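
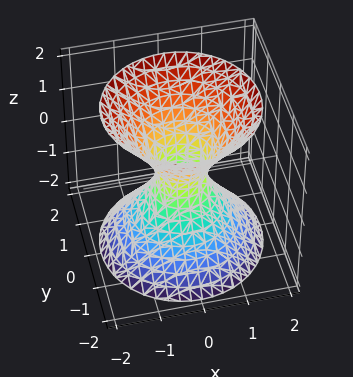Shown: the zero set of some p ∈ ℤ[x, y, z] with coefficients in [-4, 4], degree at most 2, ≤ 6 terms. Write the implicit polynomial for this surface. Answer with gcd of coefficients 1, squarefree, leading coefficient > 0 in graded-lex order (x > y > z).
First, degree: the shape is more complex than any degree-1 surface, so deg p = 2.
Then, symmetry: the surface is invariant under rotation about z: p = q(x² + y², z).
Then, against the integer gridlines: no z-intercept at any integer in the box; a circular section at z = 0 has radius between 0 and 1.
Finally, putting this together gives p.

3*x^2 + 3*y^2 - 2*z^2 - 1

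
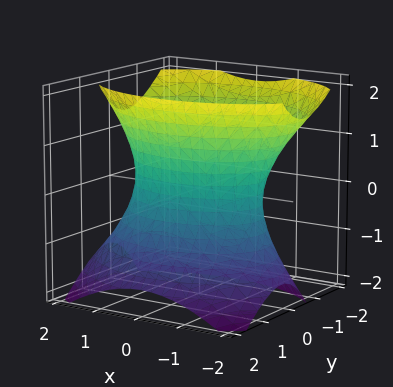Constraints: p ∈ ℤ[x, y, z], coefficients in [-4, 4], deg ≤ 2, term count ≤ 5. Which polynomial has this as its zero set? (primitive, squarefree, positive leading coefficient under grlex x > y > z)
(a) Degree: a generic line meets the surface in up to 2 points, so deg p = 2.
(b) Reading off the gridlines: no z-intercept at any integer in the box; the y-axis gridline crossings are at y ∈ {-1, 1}.
(c) The integer polynomial consistent with all of this is the stated p.

x^2 + 2*y^2 + y*z - z^2 - 2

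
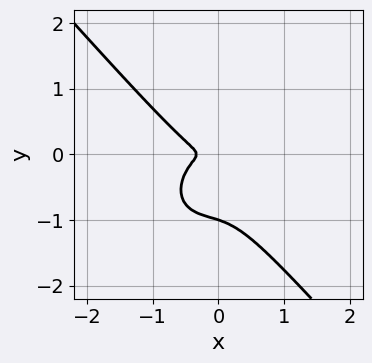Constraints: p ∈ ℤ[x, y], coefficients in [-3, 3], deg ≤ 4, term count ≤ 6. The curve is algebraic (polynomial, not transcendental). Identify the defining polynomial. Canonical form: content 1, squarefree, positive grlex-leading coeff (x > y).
3*x^3 + x*y^2 + 3*y^3 + x^2 + 3*y^2

First, degree: a generic line meets the curve in up to 3 points, so deg p = 3.
Then, against the integer gridlines: it meets the y-axis at y = -1 (among the integer gridlines).
Finally, fitting integer coefficients to these (and the overall shape) gives p.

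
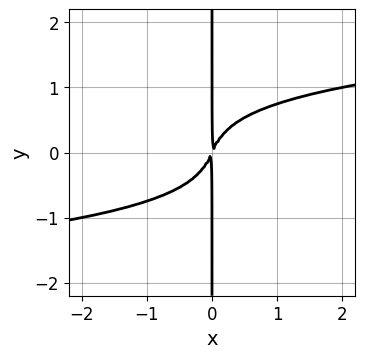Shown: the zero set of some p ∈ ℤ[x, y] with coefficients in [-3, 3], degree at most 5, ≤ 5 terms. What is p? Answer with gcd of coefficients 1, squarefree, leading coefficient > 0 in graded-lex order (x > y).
3*x*y^3 - 2*x^2 + x*y

deg p = 4. No degree-3 curve has this shape.
Reading off the gridlines: every point of the y-axis in the box is on the curve.
The integer polynomial consistent with all of this is the stated p.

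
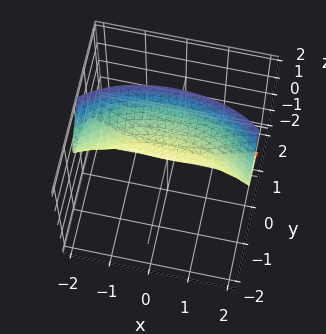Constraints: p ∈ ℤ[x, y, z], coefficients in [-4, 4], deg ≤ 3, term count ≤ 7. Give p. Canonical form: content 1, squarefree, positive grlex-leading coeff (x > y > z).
The degree is 3 — no degree-2 surface has this shape.
Against the integer gridlines: one z-axis crossing is at z = 0; one y-axis crossing is at y = 0; the visible x-axis segment lies entirely on the surface.
Together with the visible shape, these determine p as stated.

x^2*z + 3*y^3 + 2*y*z^2 - 3*z^2 + 2*y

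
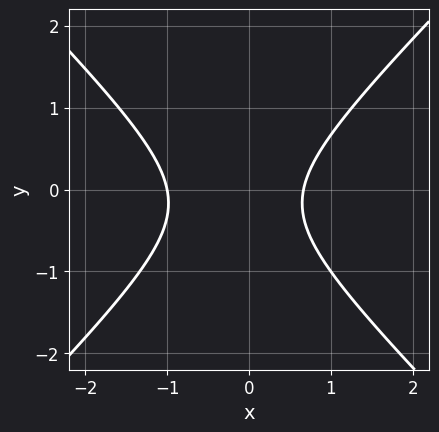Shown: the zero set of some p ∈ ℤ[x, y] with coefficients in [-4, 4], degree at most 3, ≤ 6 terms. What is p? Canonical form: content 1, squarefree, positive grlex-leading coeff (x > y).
First, degree: a generic line meets the curve in up to 2 points, so deg p = 2.
Next, reading off the gridlines: it misses every integer gridline on the y-axis; it meets the x-axis at x = -1 (among the integer gridlines).
Finally, solving for integer coefficients yields p as stated.

3*x^2 - 3*y^2 + x - y - 2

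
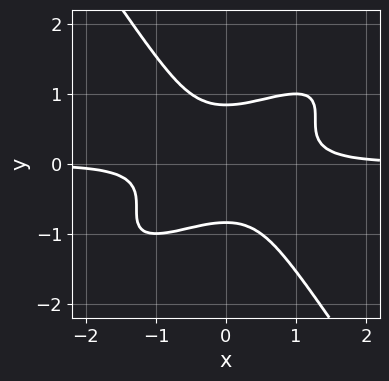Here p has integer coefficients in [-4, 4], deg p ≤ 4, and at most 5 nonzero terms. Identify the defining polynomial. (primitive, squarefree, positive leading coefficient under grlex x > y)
2*x^3*y - 3*x^2*y^2 + 2*y^4 - 1

(a) Degree: the shape is more complex than any degree-3 curve, so deg p = 4.
(b) From the axis intercepts and sections: it misses every integer gridline on the x-axis.
(c) Putting this together gives p.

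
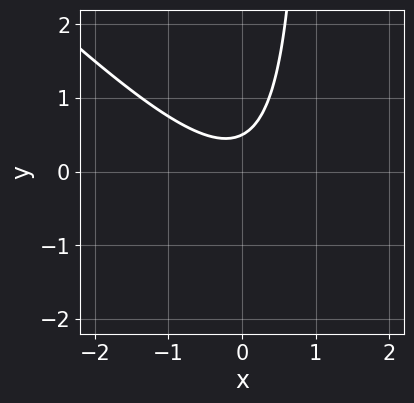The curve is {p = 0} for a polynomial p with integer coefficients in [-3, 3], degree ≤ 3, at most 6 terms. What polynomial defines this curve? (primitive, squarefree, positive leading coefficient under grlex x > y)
First, deg p = 2. No degree-1 curve has this shape.
Next, from the axis intercepts and sections: the curve avoids every integer x-axis point in the box.
Finally, assembling these constraints gives the stated polynomial.

2*x^2 + 2*x*y - 2*y + 1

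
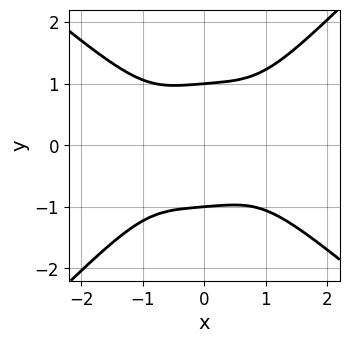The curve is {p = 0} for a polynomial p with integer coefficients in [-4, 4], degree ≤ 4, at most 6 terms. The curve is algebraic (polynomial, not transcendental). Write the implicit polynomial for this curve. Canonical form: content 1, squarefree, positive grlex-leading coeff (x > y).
Degree: no degree-3 curve has this shape, so deg p = 4.
From the visible intercepts: the curve avoids every integer x-axis point in the box; the y-axis gridline crossings are at y ∈ {-1, 1}.
Fitting integer coefficients to these (and the overall shape) gives p.

2*x^4 + x*y^3 - 3*y^4 + 3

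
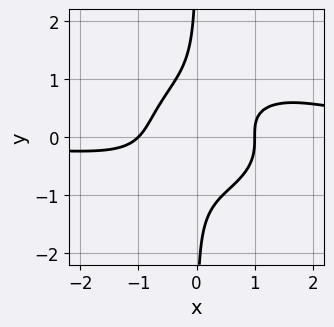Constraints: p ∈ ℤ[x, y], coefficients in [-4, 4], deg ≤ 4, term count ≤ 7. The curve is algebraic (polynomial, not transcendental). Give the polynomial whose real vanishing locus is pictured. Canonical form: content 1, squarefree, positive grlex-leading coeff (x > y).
x^3*y + 2*x*y^3 - x^2*y - x^2 + 1

First, the degree is 4 — a generic line meets the curve in up to 4 points.
Next, reading off the gridlines: no y-intercept at any integer in the box; among the integer gridlines, it crosses the x-axis at x ∈ {-1, 1}.
Finally, these observations pin down the coefficients.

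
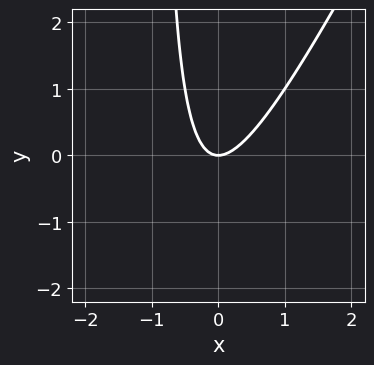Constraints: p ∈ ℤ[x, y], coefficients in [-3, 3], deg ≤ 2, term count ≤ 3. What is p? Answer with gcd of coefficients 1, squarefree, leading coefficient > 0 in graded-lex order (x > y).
First, deg p = 2.
Next, from the visible intercepts: one x-axis crossing is at x = 0; one y-axis crossing is at y = 0.
Finally, solving for integer coefficients yields p as stated.

2*x^2 - x*y - y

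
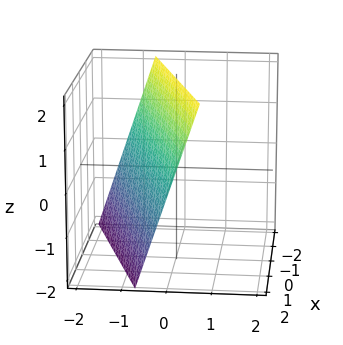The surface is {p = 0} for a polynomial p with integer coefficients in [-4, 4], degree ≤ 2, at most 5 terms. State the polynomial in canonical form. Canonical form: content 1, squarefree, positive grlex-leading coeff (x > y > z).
First, deg p = 1. The surface is flat (a plane).
Then, checking where it meets the axes: it meets the z-axis at z = 2 (among the integer gridlines); it meets the x-axis at x = 2 (among the integer gridlines).
Finally, the integer polynomial consistent with all of this is the stated p.

x - 3*y + z - 2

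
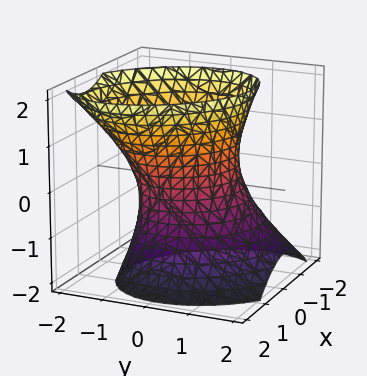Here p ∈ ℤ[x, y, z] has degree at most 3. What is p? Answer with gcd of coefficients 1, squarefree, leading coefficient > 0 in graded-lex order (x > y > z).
2*x^2 + x*y + 2*y^2 + y*z - z^2 - 2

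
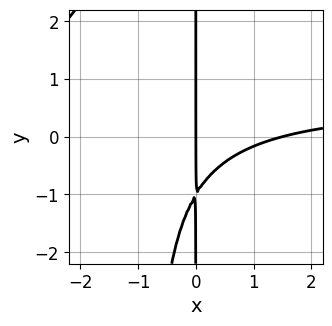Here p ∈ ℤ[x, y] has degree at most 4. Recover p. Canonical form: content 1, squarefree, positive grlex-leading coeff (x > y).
3*x^2*y - 2*x^2 + 3*x*y + 3*x

deg p = 3. The shape is more complex than any degree-2 curve.
Reading off the gridlines: one x-axis crossing is at x = 0; the visible y-axis segment lies entirely on the curve.
Together with the visible shape, these determine p as stated.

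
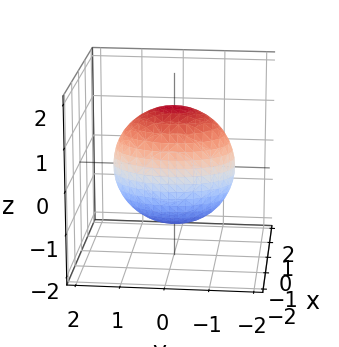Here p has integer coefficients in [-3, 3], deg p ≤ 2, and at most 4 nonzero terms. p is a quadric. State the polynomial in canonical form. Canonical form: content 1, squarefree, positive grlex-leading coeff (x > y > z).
The degree is 2 — a closed, bounded, convex surface; a quadric.
Symmetries: it's symmetric under z → −z, forcing even powers of z; it's symmetric under x → −x, forcing even powers of x; the y ↦ −y reflection is a symmetry, so y appears only in even powers.
Against the integer gridlines: the x-axis gridline crossings are at x ∈ {-1, 1}.
Solving for integer coefficients yields p as stated.

2*x^2 + y^2 + z^2 - 2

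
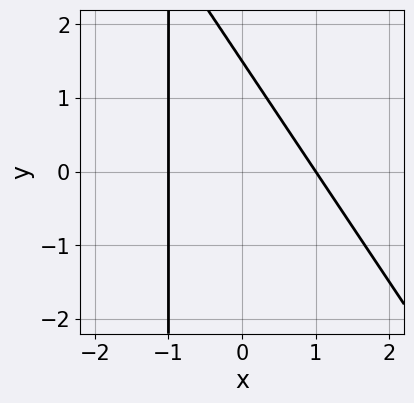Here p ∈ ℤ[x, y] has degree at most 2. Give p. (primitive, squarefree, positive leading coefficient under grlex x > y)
3*x^2 + 2*x*y + 2*y - 3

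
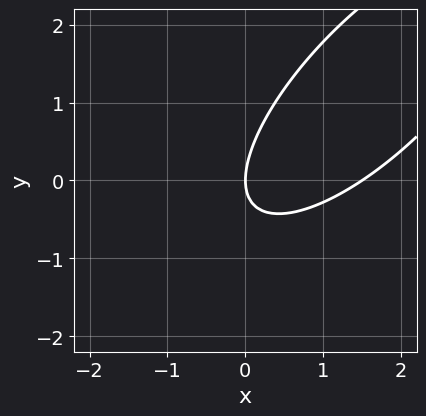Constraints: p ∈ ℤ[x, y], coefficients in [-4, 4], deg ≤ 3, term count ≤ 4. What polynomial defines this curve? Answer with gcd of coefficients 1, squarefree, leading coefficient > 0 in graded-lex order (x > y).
(a) Degree: a generic line meets the curve in up to 2 points, so deg p = 2.
(b) Observable constraints: it crosses the y-axis at the gridline y = 0; it meets the x-axis at x = 0 (among the integer gridlines).
(c) Putting this together gives p.

2*x^2 - 3*x*y + 2*y^2 - 3*x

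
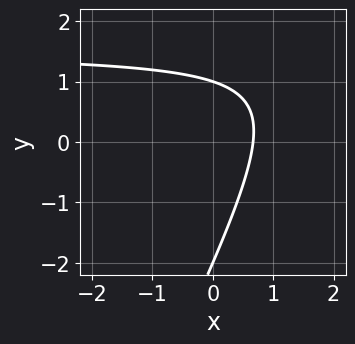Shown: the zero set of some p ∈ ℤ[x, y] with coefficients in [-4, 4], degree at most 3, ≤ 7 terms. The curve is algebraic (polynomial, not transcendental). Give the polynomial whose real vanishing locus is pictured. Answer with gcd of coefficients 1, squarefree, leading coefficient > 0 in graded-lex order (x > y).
2*x*y - y^2 - 3*x - y + 2

First, deg p = 2. A generic line meets the curve in up to 2 points.
Next, against the integer gridlines: among the integer gridlines, it crosses the y-axis at y ∈ {-2, 1}.
Finally, together with the visible shape, these determine p as stated.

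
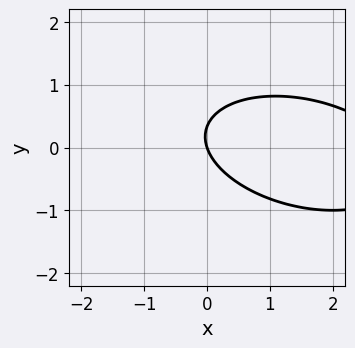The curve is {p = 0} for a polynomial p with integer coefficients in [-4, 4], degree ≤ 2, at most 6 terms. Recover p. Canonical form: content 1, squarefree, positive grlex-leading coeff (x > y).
x^2 + x*y + 3*y^2 - 3*x - y

First, degree: the shape is more complex than any degree-1 curve, so deg p = 2.
Then, checking where it meets the axes: it crosses the x-axis at the gridline x = 0; it meets the y-axis at y = 0 (among the integer gridlines).
Finally, together with the visible shape, these determine p as stated.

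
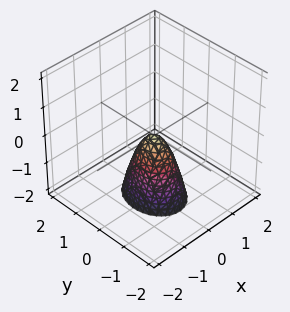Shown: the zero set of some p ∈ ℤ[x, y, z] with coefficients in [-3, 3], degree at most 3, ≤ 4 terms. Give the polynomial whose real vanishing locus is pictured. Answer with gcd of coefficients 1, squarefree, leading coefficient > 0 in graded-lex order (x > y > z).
3*x^2 + 2*y^2 + z

First, deg p = 2. A single bowl opening along one axis; a quadric.
Then, symmetries: it's symmetric under x → −x, forcing even powers of x; it's symmetric under y → −y, forcing even powers of y.
Then, observable constraints: one x-axis crossing is at x = 0; it crosses the z-axis at the gridline z = 0.
Finally, assembling these constraints gives the stated polynomial.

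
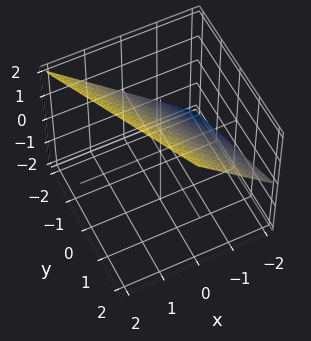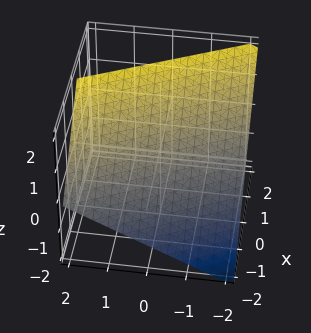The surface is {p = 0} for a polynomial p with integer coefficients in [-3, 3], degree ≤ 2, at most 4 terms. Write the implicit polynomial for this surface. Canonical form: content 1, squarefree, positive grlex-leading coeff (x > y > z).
The degree is 1 — the surface is flat (a plane).
From the axis intercepts and sections: it meets the y-axis at y = -2 (among the integer gridlines); one x-axis crossing is at x = -1; it crosses the z-axis at the gridline z = 1.
Fitting integer coefficients to these (and the overall shape) gives p.

2*x + y - 2*z + 2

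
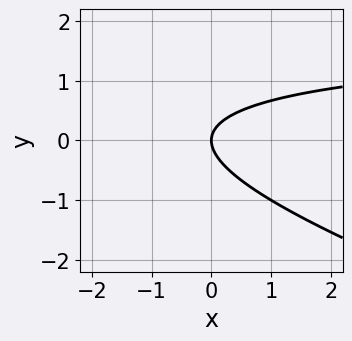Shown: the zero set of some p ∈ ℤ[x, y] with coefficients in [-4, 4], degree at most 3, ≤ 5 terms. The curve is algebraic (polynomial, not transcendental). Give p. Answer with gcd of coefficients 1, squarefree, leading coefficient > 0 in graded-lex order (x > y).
First, degree: a generic line meets the curve in up to 2 points, so deg p = 2.
Then, reading off the gridlines: it meets the x-axis at x = 0 (among the integer gridlines); it meets the y-axis at y = 0 (among the integer gridlines).
Finally, assembling these constraints gives the stated polynomial.

x*y + 3*y^2 - 2*x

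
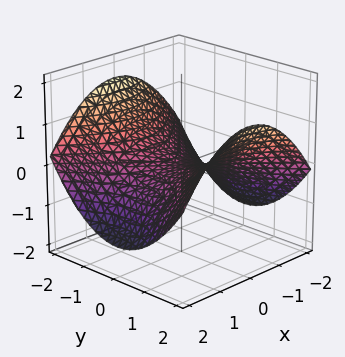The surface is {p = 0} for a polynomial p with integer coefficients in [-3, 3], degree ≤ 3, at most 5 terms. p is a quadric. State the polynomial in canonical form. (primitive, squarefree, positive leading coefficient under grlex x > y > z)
x^2 - y^2 + 3*z

1. The degree is 2 — a hyperbolic paraboloid; a quadric.
2. Symmetries: it's symmetric under x → −x, forcing even powers of x; it's symmetric under y → −y, forcing even powers of y.
3. Observable constraints: it crosses the z-axis at the gridline z = 0; one y-axis crossing is at y = 0; it meets the x-axis at x = 0 (among the integer gridlines).
4. Assembling these constraints gives the stated polynomial.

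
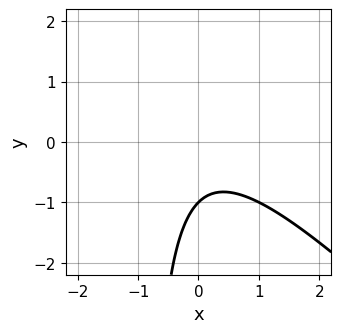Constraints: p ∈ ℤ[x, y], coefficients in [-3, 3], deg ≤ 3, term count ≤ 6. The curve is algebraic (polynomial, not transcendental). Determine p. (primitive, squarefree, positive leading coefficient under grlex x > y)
(a) deg p = 2. No degree-1 curve has this shape.
(b) From the visible intercepts: no x-intercept at any integer in the box; it meets the y-axis at y = -1 (among the integer gridlines).
(c) Solving for integer coefficients yields p as stated.

x^2 + x*y + y + 1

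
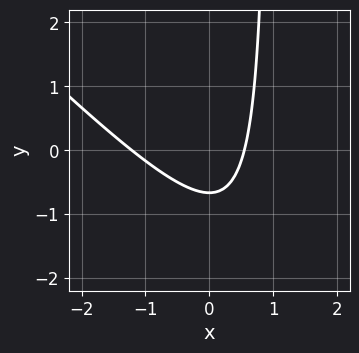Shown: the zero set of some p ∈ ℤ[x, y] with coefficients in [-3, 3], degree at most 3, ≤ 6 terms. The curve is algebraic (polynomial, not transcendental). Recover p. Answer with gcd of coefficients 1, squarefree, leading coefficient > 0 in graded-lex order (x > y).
First, degree: the shape is more complex than any degree-1 curve, so deg p = 2.
Finally, putting this together gives p.

3*x^2 + 3*x*y + 2*x - 3*y - 2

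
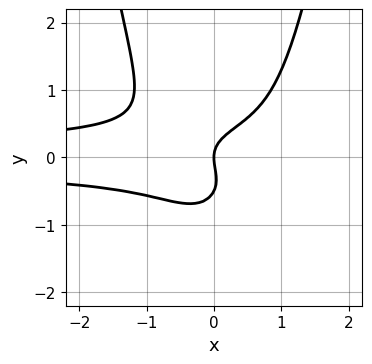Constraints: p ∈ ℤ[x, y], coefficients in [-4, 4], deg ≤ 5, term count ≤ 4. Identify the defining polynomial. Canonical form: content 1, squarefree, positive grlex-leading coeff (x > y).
3*x^2*y^2 - 2*y^3 - y^2 + x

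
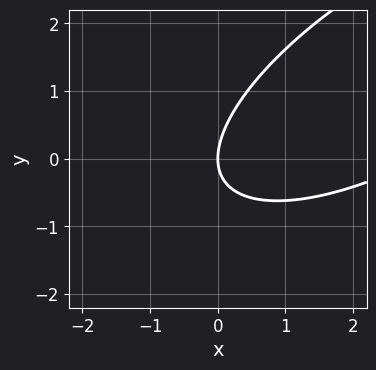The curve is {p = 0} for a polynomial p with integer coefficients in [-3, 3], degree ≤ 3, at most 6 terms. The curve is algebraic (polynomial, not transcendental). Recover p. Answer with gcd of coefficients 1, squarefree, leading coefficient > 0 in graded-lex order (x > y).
Degree: the shape is more complex than any degree-1 curve, so deg p = 2.
Against the integer gridlines: one y-axis crossing is at y = 0; one x-axis crossing is at x = 0.
Assembling these constraints gives the stated polynomial.

x^2 - 2*x*y + 2*y^2 - 3*x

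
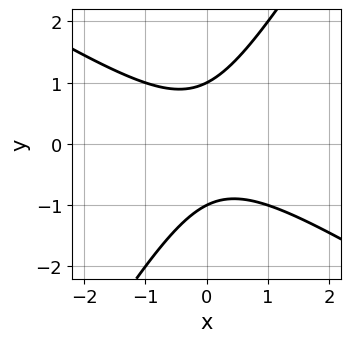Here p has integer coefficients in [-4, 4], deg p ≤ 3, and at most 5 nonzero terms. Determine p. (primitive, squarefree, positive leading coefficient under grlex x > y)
deg p = 2.
Against the integer gridlines: the curve avoids every integer x-axis point in the box; among the integer gridlines, it crosses the y-axis at y ∈ {-1, 1}.
Together with the visible shape, these determine p as stated.

x^2 + x*y - y^2 + 1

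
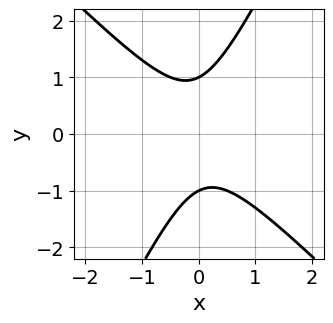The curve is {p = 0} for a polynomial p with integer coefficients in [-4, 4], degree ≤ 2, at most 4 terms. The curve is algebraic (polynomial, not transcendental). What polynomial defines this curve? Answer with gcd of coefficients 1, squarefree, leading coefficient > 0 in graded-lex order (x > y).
2*x^2 + x*y - y^2 + 1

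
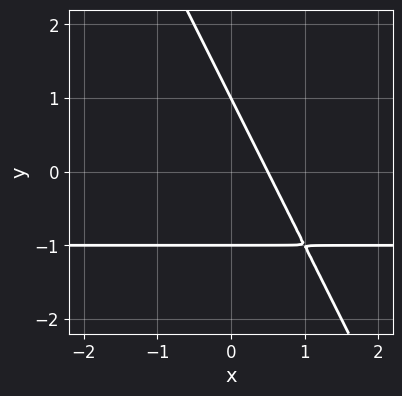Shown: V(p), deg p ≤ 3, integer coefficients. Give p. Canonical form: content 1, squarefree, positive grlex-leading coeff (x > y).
2*x*y + y^2 + 2*x - 1

1. Degree: the shape is more complex than any degree-1 curve, so deg p = 2.
2. Against the integer gridlines: the y-axis gridline crossings are at y ∈ {-1, 1}.
3. Matching integer coefficients to the picture gives p.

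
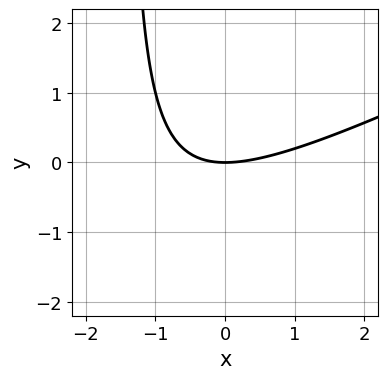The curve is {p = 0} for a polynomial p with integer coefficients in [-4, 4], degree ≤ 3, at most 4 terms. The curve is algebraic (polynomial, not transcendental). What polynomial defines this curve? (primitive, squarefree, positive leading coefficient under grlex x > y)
x^2 - 2*x*y - 3*y

First, degree: the shape is more complex than any degree-1 curve, so deg p = 2.
Then, from the visible intercepts: it crosses the x-axis at the gridline x = 0; one y-axis crossing is at y = 0.
Finally, putting this together gives p.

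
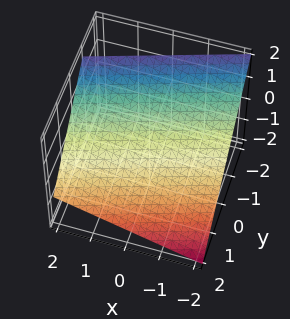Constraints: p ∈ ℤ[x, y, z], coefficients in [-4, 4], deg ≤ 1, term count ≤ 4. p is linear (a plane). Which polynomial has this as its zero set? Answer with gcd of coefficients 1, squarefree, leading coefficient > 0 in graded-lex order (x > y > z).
x - 3*y - 3*z + 2

1. Degree: the surface is flat (a plane), so deg p = 1.
2. Reading off the gridlines: one x-axis crossing is at x = -2.
3. These observations pin down the coefficients.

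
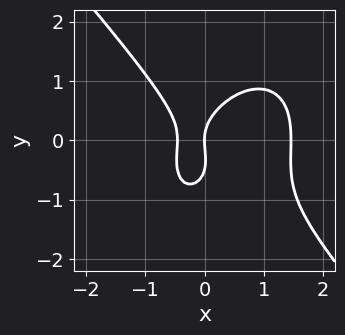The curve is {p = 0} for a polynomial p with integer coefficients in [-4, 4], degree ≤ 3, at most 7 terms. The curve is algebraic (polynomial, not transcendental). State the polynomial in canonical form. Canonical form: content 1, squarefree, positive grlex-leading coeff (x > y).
3*x^3 + 2*y^3 - 3*x^2 + y^2 - 2*x

deg p = 3. The shape is more complex than any degree-2 curve.
From the visible intercepts: it crosses the y-axis at the gridline y = 0; it crosses the x-axis at the gridline x = 0.
Together with the visible shape, these determine p as stated.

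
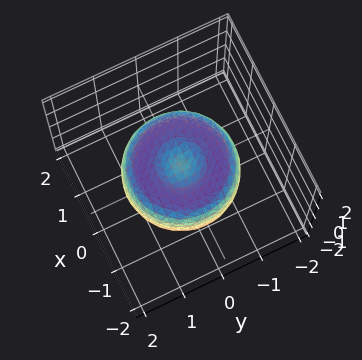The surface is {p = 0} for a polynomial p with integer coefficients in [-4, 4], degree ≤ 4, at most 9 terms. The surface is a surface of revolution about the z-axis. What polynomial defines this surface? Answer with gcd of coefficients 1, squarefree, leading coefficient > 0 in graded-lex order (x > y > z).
2*x^4 + 4*x^2*y^2 + 2*y^4 - 3*x^2 - 3*y^2 + 3*z^2 - 1

(a) The degree is 4 — a generic line meets the surface in up to 4 points.
(b) Symmetries: the z-axis is an axis of rotation, so x and y enter only as x² + y².
(c) From the axis intercepts and sections: a circular section at z = 0 has radius between 1 and 2.
(d) These observations pin down the coefficients.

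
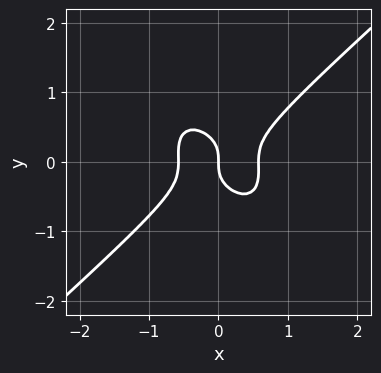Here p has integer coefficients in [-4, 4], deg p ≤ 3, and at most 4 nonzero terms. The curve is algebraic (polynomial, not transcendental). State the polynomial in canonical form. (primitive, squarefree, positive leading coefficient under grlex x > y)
First, the degree is 3 — the shape is more complex than any degree-2 curve.
Then, checking where it meets the axes: it crosses the x-axis at the gridline x = 0; it crosses the y-axis at the gridline y = 0.
Finally, assembling these constraints gives the stated polynomial.

3*x^3 - x*y^2 - 3*y^3 - x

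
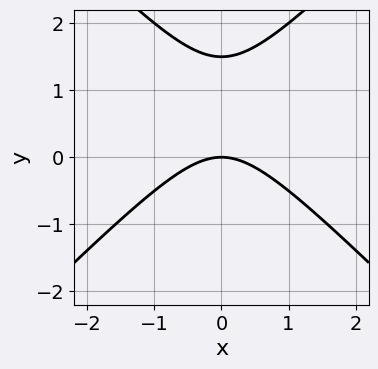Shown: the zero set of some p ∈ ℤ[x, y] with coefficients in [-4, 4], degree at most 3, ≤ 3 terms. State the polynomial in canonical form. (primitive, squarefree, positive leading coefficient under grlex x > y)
2*x^2 - 2*y^2 + 3*y

Degree: a generic line meets the curve in up to 2 points, so deg p = 2.
Symmetries: the x ↦ −x reflection is a symmetry, so x appears only in even powers.
Observable constraints: it meets the y-axis at y = 0 (among the integer gridlines); it meets the x-axis at x = 0 (among the integer gridlines).
The integer polynomial consistent with all of this is the stated p.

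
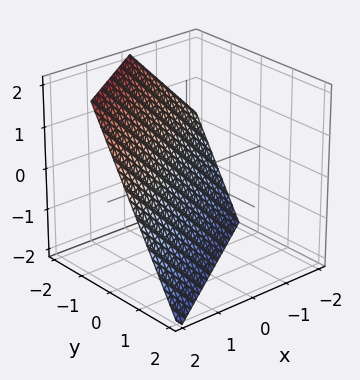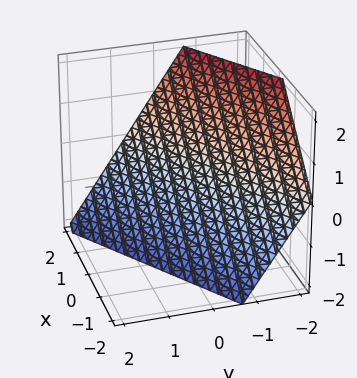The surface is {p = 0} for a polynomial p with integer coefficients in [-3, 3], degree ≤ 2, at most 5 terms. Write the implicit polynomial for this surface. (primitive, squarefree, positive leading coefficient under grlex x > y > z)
2*x - 3*y - 2*z - 2

(a) The degree is 1 — every cross-section is a straight line — this is a plane.
(b) Against the integer gridlines: it crosses the z-axis at the gridline z = -1; it crosses the x-axis at the gridline x = 1.
(c) Matching integer coefficients to the picture gives p.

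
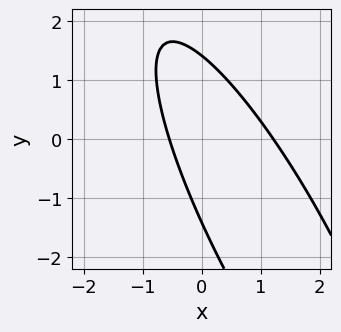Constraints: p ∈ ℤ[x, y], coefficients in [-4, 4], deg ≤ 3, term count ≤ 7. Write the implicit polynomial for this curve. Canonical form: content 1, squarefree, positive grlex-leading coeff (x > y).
3*x^2 + 3*x*y + y^2 - 2*x - 2

(a) deg p = 2.
(b) The integer polynomial consistent with all of this is the stated p.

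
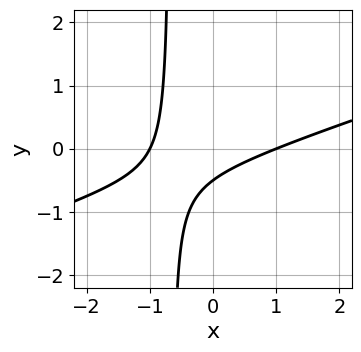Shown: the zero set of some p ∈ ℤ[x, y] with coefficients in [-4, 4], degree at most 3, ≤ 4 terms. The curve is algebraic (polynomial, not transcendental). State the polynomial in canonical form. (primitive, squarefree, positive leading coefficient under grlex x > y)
(a) Degree: the shape is more complex than any degree-1 curve, so deg p = 2.
(b) From the axis intercepts and sections: among the integer gridlines, it crosses the x-axis at x ∈ {-1, 1}.
(c) The integer polynomial consistent with all of this is the stated p.

x^2 - 3*x*y - 2*y - 1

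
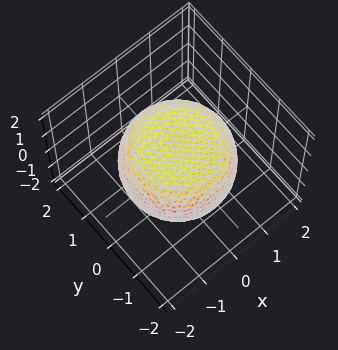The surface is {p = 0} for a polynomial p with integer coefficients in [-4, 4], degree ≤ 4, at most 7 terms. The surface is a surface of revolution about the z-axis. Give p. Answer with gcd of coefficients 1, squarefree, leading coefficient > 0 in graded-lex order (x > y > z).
x^4 + 2*x^2*y^2 + y^4 - x^2 - y^2 + 2*z^2 - 2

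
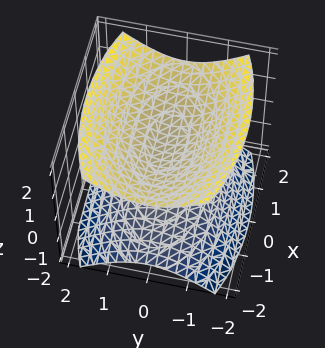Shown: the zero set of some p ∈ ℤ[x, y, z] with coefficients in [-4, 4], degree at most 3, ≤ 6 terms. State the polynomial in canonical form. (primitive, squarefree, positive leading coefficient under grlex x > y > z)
1. There are 2 components.
2. The degree is 2 — two sheets facing apart; a quadric.
3. Symmetries: mirror symmetry z ↦ −z ⇒ only even powers of z; mirror symmetry y ↦ −y ⇒ only even powers of y; mirror symmetry x ↦ −x ⇒ only even powers of x.
4. From the axis intercepts and sections: it misses every integer gridline on the x-axis; no y-intercept at any integer in the box.
5. Assembling these constraints gives the stated polynomial.

x^2 + 3*y^2 - 3*z^2 + 1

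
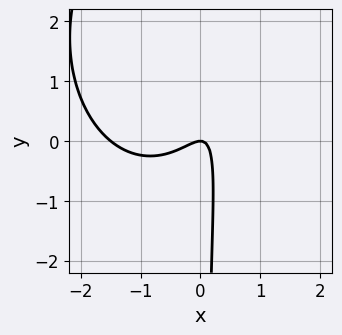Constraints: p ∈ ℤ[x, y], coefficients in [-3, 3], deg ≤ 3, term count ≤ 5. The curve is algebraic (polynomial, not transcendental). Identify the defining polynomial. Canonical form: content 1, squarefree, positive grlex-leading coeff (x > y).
2*x^3 + x*y^2 + 3*x^2 - 3*x*y + y

Degree: a generic line meets the curve in up to 3 points, so deg p = 3.
From the axis intercepts and sections: it meets the x-axis at x = 0 (among the integer gridlines); it meets the y-axis at y = 0 (among the integer gridlines).
Putting this together gives p.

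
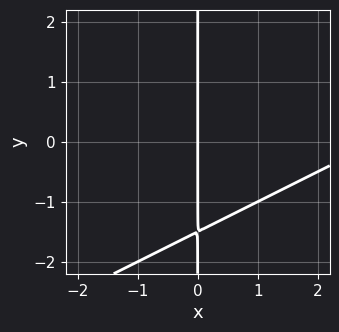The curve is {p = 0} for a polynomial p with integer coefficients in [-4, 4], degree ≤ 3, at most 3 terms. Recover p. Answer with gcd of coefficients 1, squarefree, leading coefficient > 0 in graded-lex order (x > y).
(a) Degree: no degree-1 curve has this shape, so deg p = 2.
(b) Observable constraints: one x-axis crossing is at x = 0; the visible y-axis segment lies entirely on the curve.
(c) Fitting integer coefficients to these (and the overall shape) gives p.

x^2 - 2*x*y - 3*x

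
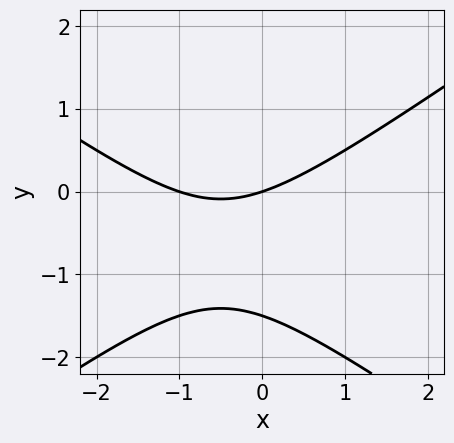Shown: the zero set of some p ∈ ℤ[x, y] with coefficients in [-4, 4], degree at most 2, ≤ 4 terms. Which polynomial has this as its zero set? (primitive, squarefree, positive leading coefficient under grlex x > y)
1. deg p = 2. The shape is more complex than any degree-1 curve.
2. Reading off the gridlines: it crosses the y-axis at the gridline y = 0; among the integer gridlines, it crosses the x-axis at x ∈ {-1, 0}.
3. Putting this together gives p.

x^2 - 2*y^2 + x - 3*y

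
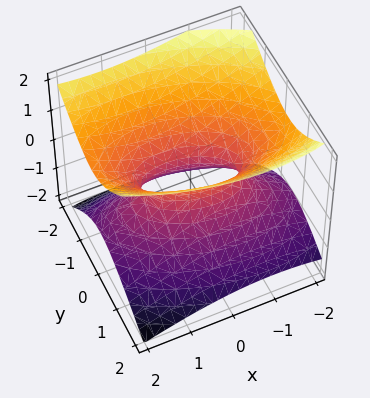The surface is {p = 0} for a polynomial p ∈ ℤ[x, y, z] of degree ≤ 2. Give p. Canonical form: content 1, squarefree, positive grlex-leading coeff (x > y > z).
x^2 + x*y + 3*y^2 + y*z - 3*z^2 - 1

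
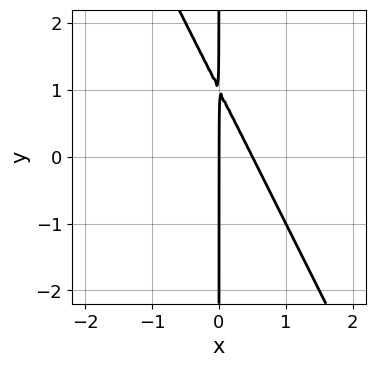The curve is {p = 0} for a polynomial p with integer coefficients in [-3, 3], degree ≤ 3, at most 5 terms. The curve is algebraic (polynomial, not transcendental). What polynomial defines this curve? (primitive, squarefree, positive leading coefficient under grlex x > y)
1. The degree is 2 — the shape is more complex than any degree-1 curve.
2. Against the integer gridlines: every point of the y-axis in the box is on the curve; it meets the x-axis at x = 0 (among the integer gridlines).
3. Putting this together gives p.

2*x^2 + x*y - x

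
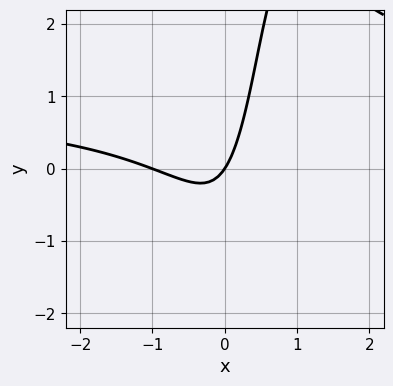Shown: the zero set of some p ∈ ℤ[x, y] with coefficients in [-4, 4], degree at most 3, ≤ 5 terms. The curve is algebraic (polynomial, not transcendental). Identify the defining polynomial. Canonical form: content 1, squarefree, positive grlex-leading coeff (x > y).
1. deg p = 3.
2. Reading off the gridlines: the x-axis gridline crossings are at x ∈ {-1, 0}; it meets the y-axis at y = 0 (among the integer gridlines).
3. The integer polynomial consistent with all of this is the stated p.

3*x^2*y - 3*x^2 - 3*x*y - 3*x + 2*y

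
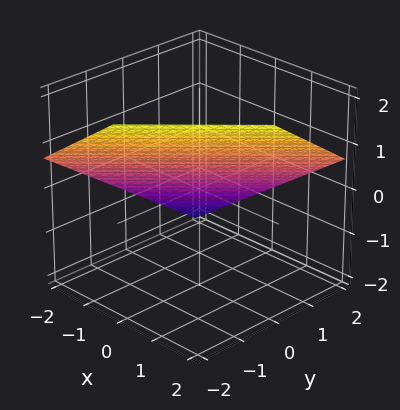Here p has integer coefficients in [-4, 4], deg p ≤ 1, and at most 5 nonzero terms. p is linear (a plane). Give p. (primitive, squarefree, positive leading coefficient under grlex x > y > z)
Degree: every cross-section is a straight line — this is a plane, so deg p = 1.
From the visible intercepts: it crosses the y-axis at the gridline y = 1; it crosses the x-axis at the gridline x = -1.
Matching integer coefficients to the picture gives p.

2*x - 2*y - 3*z + 2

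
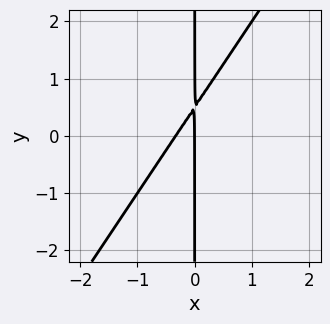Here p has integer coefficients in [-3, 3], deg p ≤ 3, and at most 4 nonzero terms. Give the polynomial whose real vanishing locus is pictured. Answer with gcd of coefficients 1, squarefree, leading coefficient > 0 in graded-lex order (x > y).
First, the degree is 2 — no degree-1 curve has this shape.
Then, against the integer gridlines: it meets the x-axis at x = 0 (among the integer gridlines); every point of the y-axis in the box is on the curve.
Finally, solving for integer coefficients yields p as stated.

3*x^2 - 2*x*y + x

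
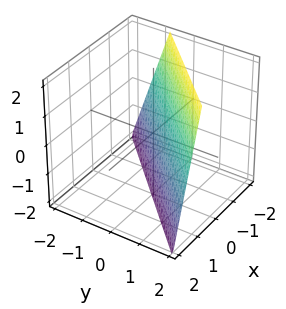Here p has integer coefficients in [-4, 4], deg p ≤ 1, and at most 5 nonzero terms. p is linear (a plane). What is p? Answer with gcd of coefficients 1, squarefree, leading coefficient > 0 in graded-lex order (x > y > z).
First, the degree is 1 — every cross-section is a straight line — this is a plane.
Then, from the visible intercepts: it meets the z-axis at z = -2 (among the integer gridlines).
Finally, fitting integer coefficients to these (and the overall shape) gives p.

3*x - 3*y + z + 2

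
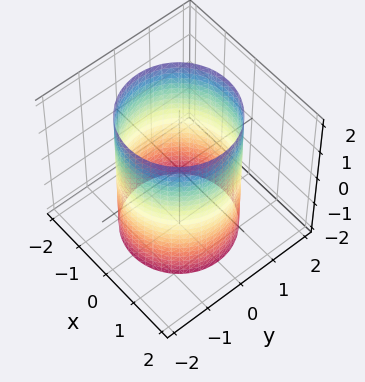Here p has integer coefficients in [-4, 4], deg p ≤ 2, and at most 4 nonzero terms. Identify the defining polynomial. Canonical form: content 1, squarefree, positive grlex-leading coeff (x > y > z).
x^2 + y^2 - 2

1. deg p = 2.
2. By symmetry, every cross-section ⟂ z is a circle, so x, y appear only via x² + y²; mirror symmetry z ↦ −z ⇒ only even powers of z.
3. Observable constraints: a circular section at z = 1 has radius between 1 and 2; it misses every integer gridline on the z-axis.
4. Together with the visible shape, these determine p as stated.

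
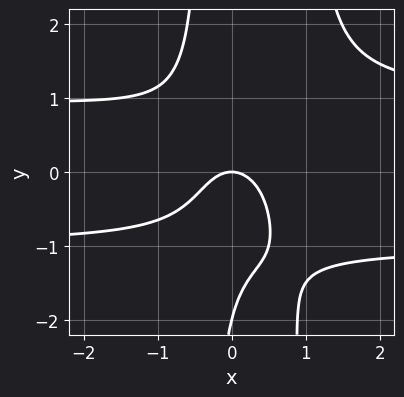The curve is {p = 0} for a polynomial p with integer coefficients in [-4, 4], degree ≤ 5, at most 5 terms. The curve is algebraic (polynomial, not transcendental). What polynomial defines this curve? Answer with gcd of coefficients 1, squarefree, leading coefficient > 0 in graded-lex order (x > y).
3*x^2*y^2 - 2*x*y^2 - 3*x^2 - y^2 - 2*y

First, the degree is 4 — a generic line meets the curve in up to 4 points.
Next, from the axis intercepts and sections: it crosses the x-axis at the gridline x = 0; the y-axis gridline crossings are at y ∈ {-2, 0}.
Finally, assembling these constraints gives the stated polynomial.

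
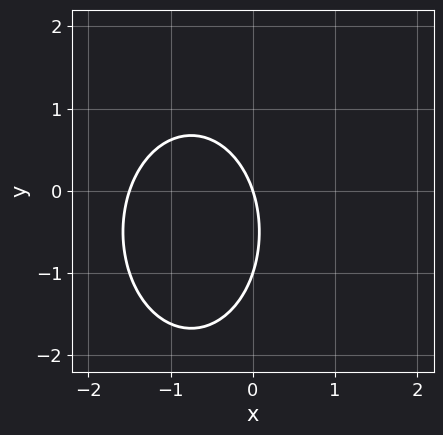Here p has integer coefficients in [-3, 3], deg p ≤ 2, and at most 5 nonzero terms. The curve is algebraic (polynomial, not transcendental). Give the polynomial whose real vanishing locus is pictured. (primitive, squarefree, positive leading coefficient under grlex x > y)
The degree is 2 — no degree-1 curve has this shape.
Reading off the gridlines: one x-axis crossing is at x = 0; among the integer gridlines, it crosses the y-axis at y ∈ {-1, 0}.
Together with the visible shape, these determine p as stated.

2*x^2 + y^2 + 3*x + y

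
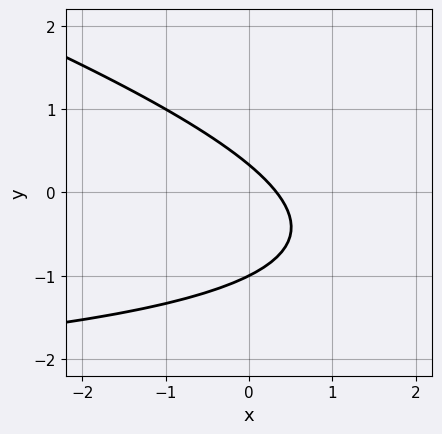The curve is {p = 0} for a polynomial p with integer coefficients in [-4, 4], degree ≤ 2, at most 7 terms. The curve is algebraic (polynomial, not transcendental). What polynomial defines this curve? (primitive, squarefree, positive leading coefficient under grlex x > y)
First, deg p = 2. A generic line meets the curve in up to 2 points.
Next, observable constraints: one y-axis crossing is at y = -1.
Finally, putting this together gives p.

x*y + 3*y^2 + 3*x + 2*y - 1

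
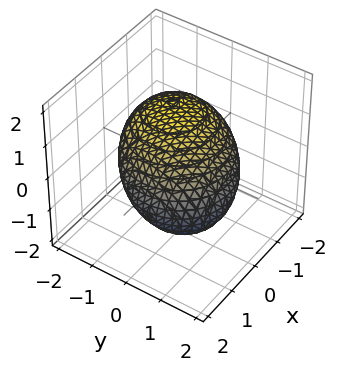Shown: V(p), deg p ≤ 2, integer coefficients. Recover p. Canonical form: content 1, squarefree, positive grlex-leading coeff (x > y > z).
x^2 + x*z + y^2 + y*z + 2*z^2 - 2

(a) The degree is 2 — a generic line meets the surface in up to 2 points.
(b) Reading off the gridlines: the z-axis gridline crossings are at z ∈ {-1, 1}.
(c) Solving for integer coefficients yields p as stated.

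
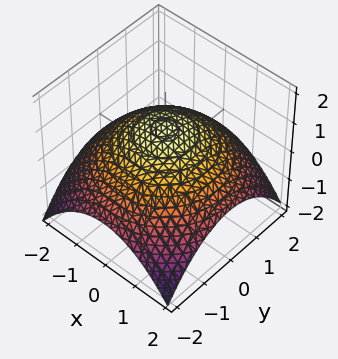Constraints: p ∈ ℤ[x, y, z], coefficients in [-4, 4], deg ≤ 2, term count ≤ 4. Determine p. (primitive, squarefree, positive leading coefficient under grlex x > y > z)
x^2 + y^2 + 3*z - 3

Degree: the shape is more complex than any degree-1 surface, so deg p = 2.
Symmetries: rotational symmetry about the z-axis ⇒ p depends on x, y only through x² + y².
Checking where it meets the axes: a circular section at z = 0 has radius between 1 and 2; one z-axis crossing is at z = 1.
Putting this together gives p.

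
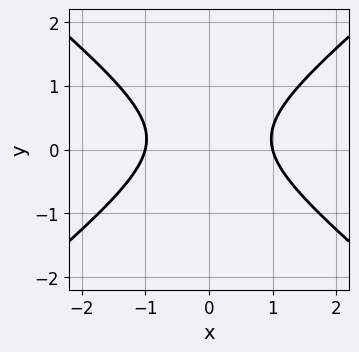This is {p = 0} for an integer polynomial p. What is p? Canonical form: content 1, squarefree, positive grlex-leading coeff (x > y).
2*x^2 - 3*y^2 + y - 2

1. deg p = 2. A generic line meets the curve in up to 2 points.
2. Symmetries: the x ↦ −x reflection is a symmetry, so x appears only in even powers.
3. From the axis intercepts and sections: the curve avoids every integer y-axis point in the box; among the integer gridlines, it crosses the x-axis at x ∈ {-1, 1}.
4. Fitting integer coefficients to these (and the overall shape) gives p.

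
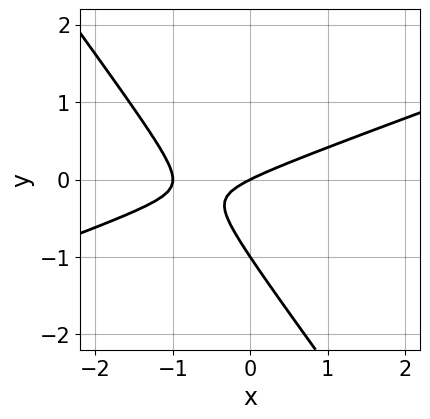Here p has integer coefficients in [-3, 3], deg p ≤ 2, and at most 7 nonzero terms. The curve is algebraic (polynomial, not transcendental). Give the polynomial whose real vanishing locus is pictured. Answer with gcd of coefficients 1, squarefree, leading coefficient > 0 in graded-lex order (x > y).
x^2 - 2*x*y - 2*y^2 + x - 2*y

(a) The degree is 2 — the shape is more complex than any degree-1 curve.
(b) From the visible intercepts: among the integer gridlines, it crosses the y-axis at y ∈ {-1, 0}; among the integer gridlines, it crosses the x-axis at x ∈ {-1, 0}.
(c) Assembling these constraints gives the stated polynomial.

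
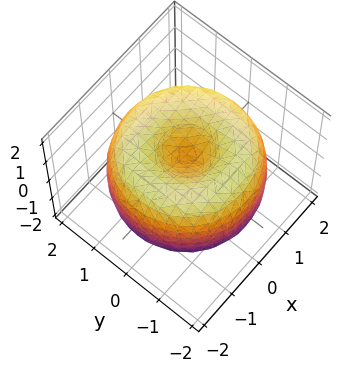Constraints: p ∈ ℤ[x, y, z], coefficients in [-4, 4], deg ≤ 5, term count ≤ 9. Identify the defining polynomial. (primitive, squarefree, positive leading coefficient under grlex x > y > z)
The degree is 4 — a generic line meets the surface in up to 4 points.
Symmetries: rotational symmetry about the z-axis ⇒ p depends on x, y only through x² + y².
Reading off the gridlines: a circular section at z = 0 has radius between 1 and 2.
Putting this together gives p.

x^4 + 2*x^2*y^2 + y^4 - 3*x^2 - 3*y^2 + 2*z^2 - 1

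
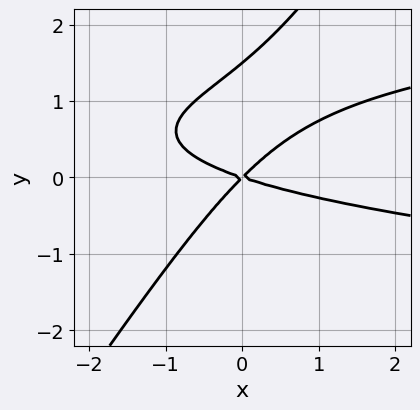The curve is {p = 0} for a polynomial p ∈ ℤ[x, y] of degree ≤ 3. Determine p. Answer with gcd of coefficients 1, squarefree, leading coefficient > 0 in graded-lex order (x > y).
3*x*y^2 - 2*y^3 - x^2 - 2*x*y + 3*y^2

(a) The degree is 3 — the shape is more complex than any degree-2 curve.
(b) Observable constraints: it crosses the x-axis at the gridline x = 0; it crosses the y-axis at the gridline y = 0.
(c) Solving for integer coefficients yields p as stated.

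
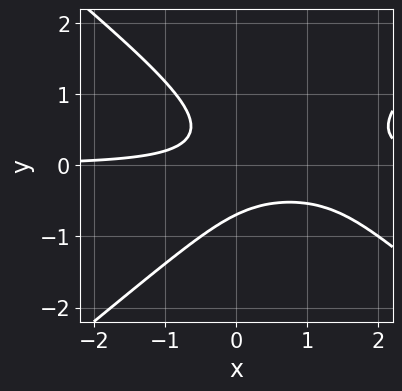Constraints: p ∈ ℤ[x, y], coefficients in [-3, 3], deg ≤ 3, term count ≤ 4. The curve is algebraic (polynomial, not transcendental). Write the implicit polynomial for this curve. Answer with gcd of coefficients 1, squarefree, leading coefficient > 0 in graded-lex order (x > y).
2*x^2*y - 3*y^3 - 3*x*y - 1

(a) The degree is 3 — the shape is more complex than any degree-2 curve.
(b) From the axis intercepts and sections: no x-intercept at any integer in the box.
(c) The integer polynomial consistent with all of this is the stated p.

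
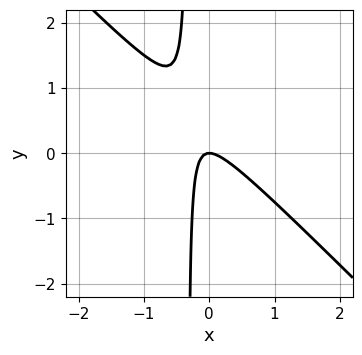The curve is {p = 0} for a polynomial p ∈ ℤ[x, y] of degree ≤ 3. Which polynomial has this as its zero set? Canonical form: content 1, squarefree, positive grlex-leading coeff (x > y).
3*x^2 + 3*x*y + y

(a) deg p = 2. No degree-1 curve has this shape.
(b) Reading off the gridlines: one y-axis crossing is at y = 0; one x-axis crossing is at x = 0.
(c) Fitting integer coefficients to these (and the overall shape) gives p.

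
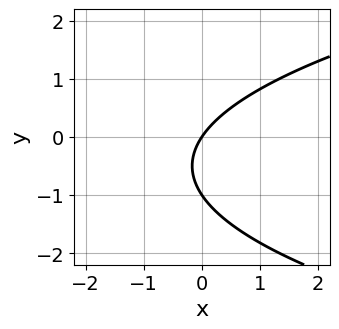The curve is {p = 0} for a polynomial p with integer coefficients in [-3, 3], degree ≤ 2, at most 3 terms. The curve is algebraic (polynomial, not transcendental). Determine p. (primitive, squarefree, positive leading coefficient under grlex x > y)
2*y^2 - 3*x + 2*y

(a) deg p = 2. A generic line meets the curve in up to 2 points.
(b) Observable constraints: it crosses the x-axis at the gridline x = 0; among the integer gridlines, it crosses the y-axis at y ∈ {-1, 0}.
(c) Assembling these constraints gives the stated polynomial.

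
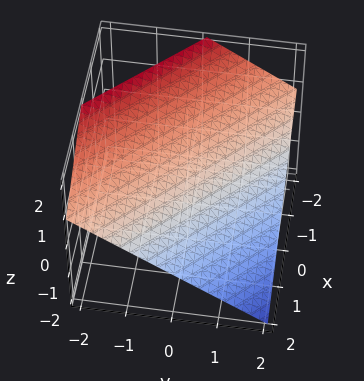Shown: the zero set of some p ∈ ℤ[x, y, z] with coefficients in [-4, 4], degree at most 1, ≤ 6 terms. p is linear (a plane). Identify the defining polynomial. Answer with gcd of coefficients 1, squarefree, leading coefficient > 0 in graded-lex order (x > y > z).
First, degree: every cross-section is a straight line — this is a plane, so deg p = 1.
Then, from the axis intercepts and sections: it meets the y-axis at y = 1 (among the integer gridlines); one x-axis crossing is at x = 1.
Finally, putting this together gives p.

2*x + 2*y + 3*z - 2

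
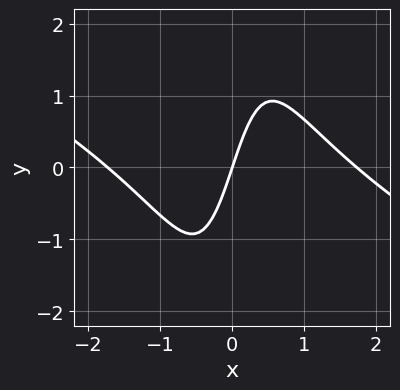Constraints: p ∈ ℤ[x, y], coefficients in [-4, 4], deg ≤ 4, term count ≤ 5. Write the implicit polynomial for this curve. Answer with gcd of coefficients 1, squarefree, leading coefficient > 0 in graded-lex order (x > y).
The degree is 3 — the shape is more complex than any degree-2 curve.
Against the integer gridlines: one x-axis crossing is at x = 0; it crosses the y-axis at the gridline y = 0.
Putting this together gives p.

x^3 + 2*x^2*y - 3*x + y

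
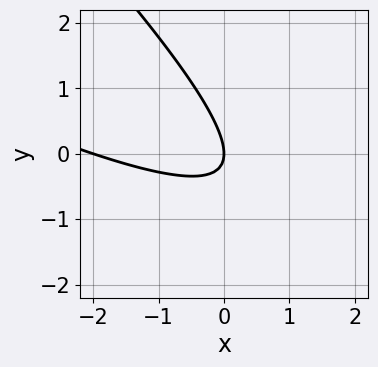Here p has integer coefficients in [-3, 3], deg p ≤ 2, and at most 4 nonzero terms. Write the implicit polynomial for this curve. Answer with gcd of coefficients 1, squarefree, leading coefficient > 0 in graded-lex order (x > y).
x^2 + 3*x*y + 2*y^2 + 2*x

Degree: a generic line meets the curve in up to 2 points, so deg p = 2.
Reading off the gridlines: the x-axis gridline crossings are at x ∈ {-2, 0}; one y-axis crossing is at y = 0.
Fitting integer coefficients to these (and the overall shape) gives p.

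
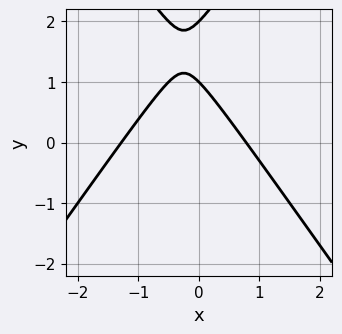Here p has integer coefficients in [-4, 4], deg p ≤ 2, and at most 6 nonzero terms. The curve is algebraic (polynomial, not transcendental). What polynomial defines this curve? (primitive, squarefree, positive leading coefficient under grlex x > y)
First, the degree is 2 — a generic line meets the curve in up to 2 points.
Next, observable constraints: the y-axis gridline crossings are at y ∈ {1, 2}.
Finally, putting this together gives p.

2*x^2 - y^2 + x + 3*y - 2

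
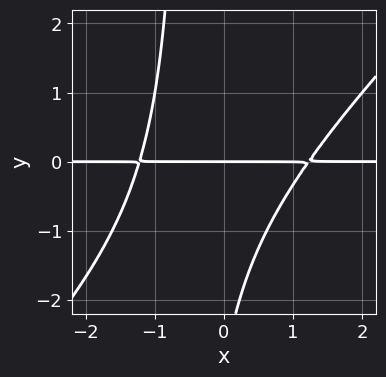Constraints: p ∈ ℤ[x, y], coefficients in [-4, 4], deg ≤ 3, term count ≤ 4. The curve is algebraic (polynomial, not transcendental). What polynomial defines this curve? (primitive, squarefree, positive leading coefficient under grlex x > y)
(a) Degree: no degree-2 curve has this shape, so deg p = 3.
(b) Observable constraints: it crosses the y-axis at the gridline y = 0; every point of the x-axis in the box is on the curve.
(c) Solving for integer coefficients yields p as stated.

2*x^2*y - 2*x*y^2 - y^2 - 3*y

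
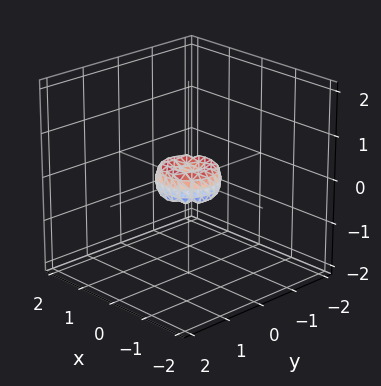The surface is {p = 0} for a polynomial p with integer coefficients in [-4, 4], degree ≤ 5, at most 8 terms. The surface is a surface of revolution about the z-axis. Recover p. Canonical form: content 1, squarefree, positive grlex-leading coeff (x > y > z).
2*x^4 + 4*x^2*y^2 + 2*y^4 - x^2 - y^2 + z^2

1. deg p = 4. No degree-3 surface has this shape.
2. Symmetries: every cross-section ⟂ z is a circle, so x, y appear only via x² + y².
3. Observable constraints: it meets the y-axis at y = 0 (among the integer gridlines); one z-axis crossing is at z = 0.
4. Putting this together gives p.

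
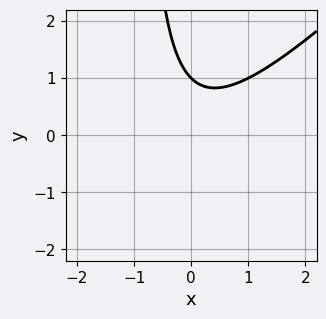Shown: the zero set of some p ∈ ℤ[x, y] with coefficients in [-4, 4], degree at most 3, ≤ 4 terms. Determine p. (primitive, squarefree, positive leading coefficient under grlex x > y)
x^2 - x*y - y + 1

1. deg p = 2.
2. Checking where it meets the axes: no x-intercept at any integer in the box; it crosses the y-axis at the gridline y = 1.
3. Together with the visible shape, these determine p as stated.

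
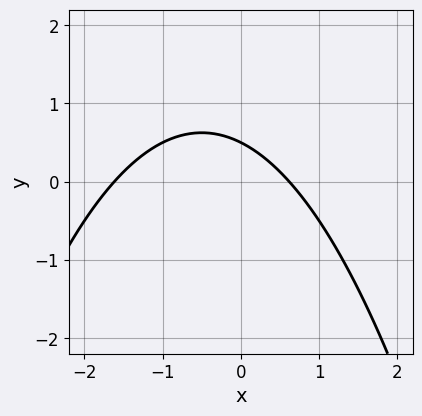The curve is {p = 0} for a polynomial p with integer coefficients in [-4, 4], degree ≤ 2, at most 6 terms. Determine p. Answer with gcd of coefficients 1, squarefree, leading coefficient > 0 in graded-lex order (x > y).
x^2 + x + 2*y - 1

The degree is 2 — no degree-1 curve has this shape.
The integer polynomial consistent with all of this is the stated p.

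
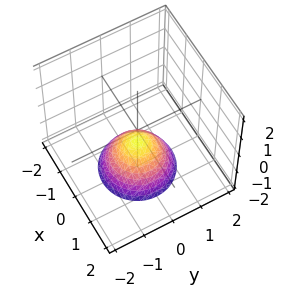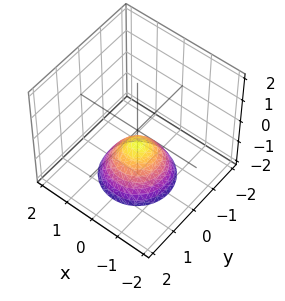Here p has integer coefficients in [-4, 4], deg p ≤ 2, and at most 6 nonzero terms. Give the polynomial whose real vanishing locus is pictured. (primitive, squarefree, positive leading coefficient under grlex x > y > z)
First, the degree is 2 — no degree-1 surface has this shape.
Next, symmetry: every cross-section ⟂ z is a circle, so x, y appear only via x² + y².
Then, reading off the gridlines: no y-intercept at any integer in the box; the surface avoids every integer x-axis point in the box; a circular section at z = -2 has radius between 1 and 2.
Finally, these observations pin down the coefficients.

3*x^2 + 3*y^2 + 3*z + 2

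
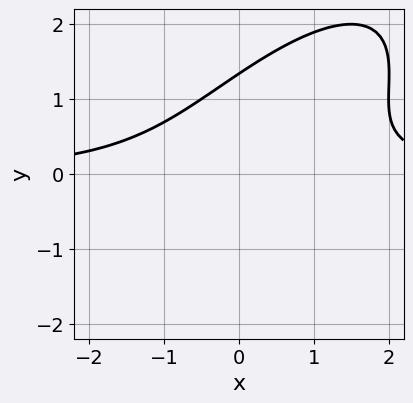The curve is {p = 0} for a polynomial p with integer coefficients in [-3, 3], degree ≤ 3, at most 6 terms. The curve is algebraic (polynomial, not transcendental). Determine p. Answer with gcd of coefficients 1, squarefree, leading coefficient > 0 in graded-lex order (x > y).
2*x^2*y - 3*x*y^2 + 2*y^3 - y^2 - 3

1. deg p = 3. A generic line meets the curve in up to 3 points.
2. From the visible intercepts: no x-intercept at any integer in the box.
3. Fitting integer coefficients to these (and the overall shape) gives p.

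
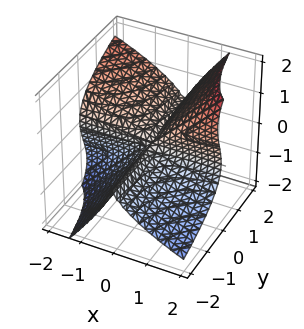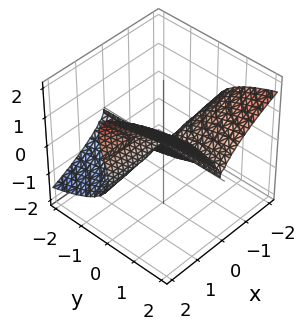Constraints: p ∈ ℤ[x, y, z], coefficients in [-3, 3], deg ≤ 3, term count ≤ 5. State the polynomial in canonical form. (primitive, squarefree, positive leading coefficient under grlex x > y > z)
The degree is 3 — no degree-2 surface has this shape.
From the visible intercepts: it meets the z-axis at z = 0 (among the integer gridlines); every point of the x-axis in the box is on the surface; every point of the y-axis in the box is on the surface.
Solving for integer coefficients yields p as stated.

x^2*y + x*z^2 - z^3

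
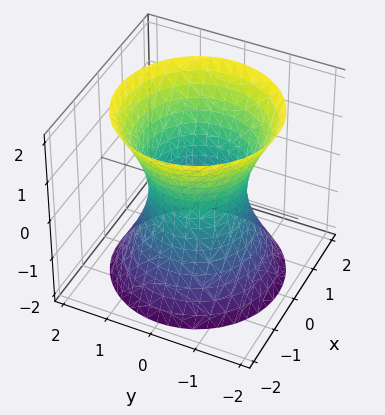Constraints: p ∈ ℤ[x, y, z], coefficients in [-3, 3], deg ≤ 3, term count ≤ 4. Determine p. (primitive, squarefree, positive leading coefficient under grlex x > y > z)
deg p = 2. The shape is more complex than any degree-1 surface.
Symmetry: every cross-section ⟂ z is a circle, so x, y appear only via x² + y².
Checking where it meets the axes: the y-axis gridline crossings are at y ∈ {-1, 1}; a circular section at z = -2 has radius between 1 and 2; the x-axis gridline crossings are at x ∈ {-1, 1}.
Solving for integer coefficients yields p as stated.

2*x^2 + 2*y^2 - z^2 - 2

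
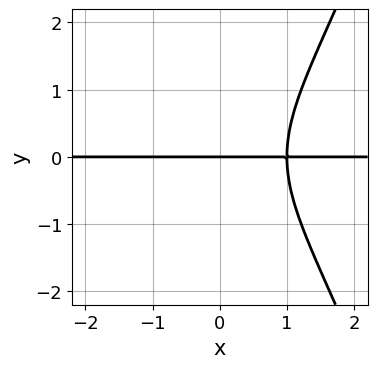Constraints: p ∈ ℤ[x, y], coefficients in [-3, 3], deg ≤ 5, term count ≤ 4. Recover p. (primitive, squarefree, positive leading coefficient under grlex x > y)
x^3*y - y^3 + x*y - 2*y

The degree is 4 — a generic line meets the curve in up to 4 points.
From the visible intercepts: every point of the x-axis in the box is on the curve; it meets the y-axis at y = 0 (among the integer gridlines).
Solving for integer coefficients yields p as stated.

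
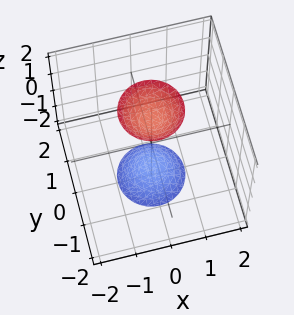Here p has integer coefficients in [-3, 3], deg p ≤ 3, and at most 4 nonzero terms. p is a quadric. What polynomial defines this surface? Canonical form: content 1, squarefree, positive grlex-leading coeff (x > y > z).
3*x^2 + 3*y^2 - z^2 + 2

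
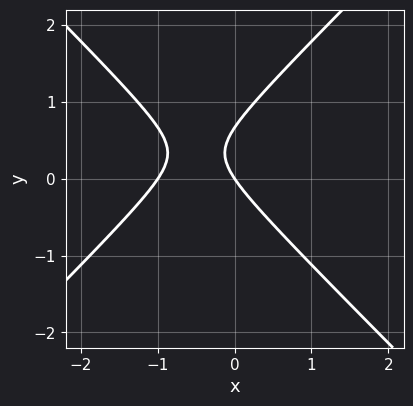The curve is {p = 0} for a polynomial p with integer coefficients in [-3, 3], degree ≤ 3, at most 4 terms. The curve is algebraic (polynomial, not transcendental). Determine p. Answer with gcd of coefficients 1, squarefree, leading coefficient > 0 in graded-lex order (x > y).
First, deg p = 2. No degree-1 curve has this shape.
Next, from the visible intercepts: it meets the y-axis at y = 0 (among the integer gridlines); among the integer gridlines, it crosses the x-axis at x ∈ {-1, 0}.
Finally, together with the visible shape, these determine p as stated.

3*x^2 - 3*y^2 + 3*x + 2*y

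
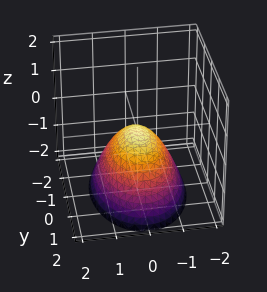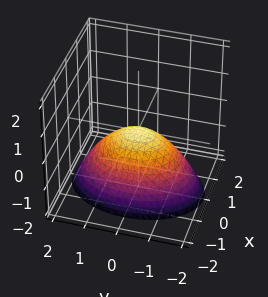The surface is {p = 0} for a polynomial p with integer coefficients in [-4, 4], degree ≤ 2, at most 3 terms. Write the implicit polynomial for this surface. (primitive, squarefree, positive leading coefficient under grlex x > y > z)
(a) Degree: a paraboloid; a quadric, so deg p = 2.
(b) Symmetries: it's symmetric under y → −y, forcing even powers of y; it's symmetric under x → −x, forcing even powers of x.
(c) Observable constraints: it crosses the z-axis at the gridline z = 0; it crosses the x-axis at the gridline x = 0.
(d) Putting this together gives p.

2*x^2 + y^2 + 2*z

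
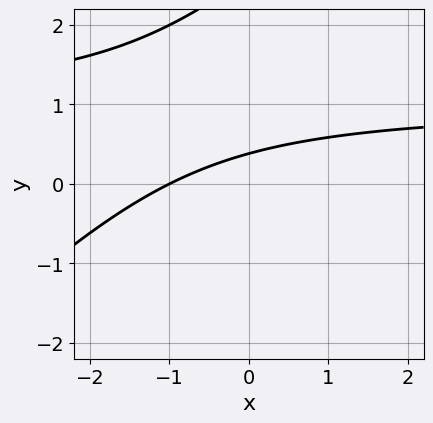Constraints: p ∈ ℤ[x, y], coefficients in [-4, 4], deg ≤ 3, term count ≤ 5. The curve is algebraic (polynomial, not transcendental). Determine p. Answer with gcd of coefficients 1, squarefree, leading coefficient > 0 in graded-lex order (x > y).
1. deg p = 2. No degree-1 curve has this shape.
2. Against the integer gridlines: it meets the x-axis at x = -1 (among the integer gridlines).
3. Matching integer coefficients to the picture gives p.

x*y - y^2 - x + 3*y - 1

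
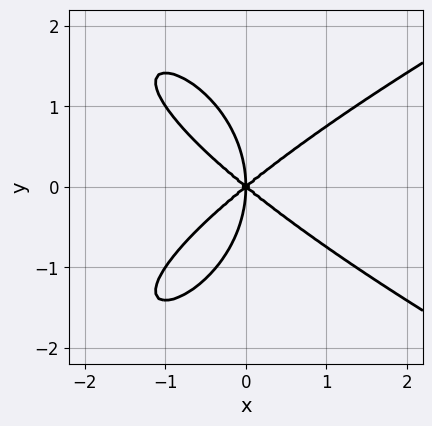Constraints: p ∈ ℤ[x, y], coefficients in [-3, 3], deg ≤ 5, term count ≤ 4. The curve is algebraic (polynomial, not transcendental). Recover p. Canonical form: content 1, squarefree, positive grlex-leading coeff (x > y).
y^4 - 2*x^3 + 3*x*y^2

First, degree: a generic line meets the curve in up to 4 points, so deg p = 4.
Next, symmetries: it's symmetric under y → −y, forcing even powers of y.
Then, observable constraints: it crosses the x-axis at the gridline x = 0; it crosses the y-axis at the gridline y = 0.
Finally, solving for integer coefficients yields p as stated.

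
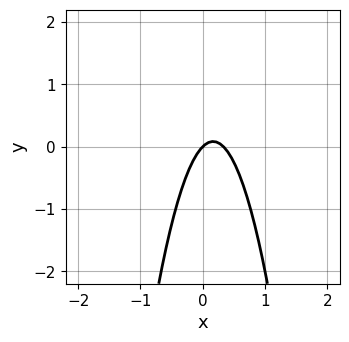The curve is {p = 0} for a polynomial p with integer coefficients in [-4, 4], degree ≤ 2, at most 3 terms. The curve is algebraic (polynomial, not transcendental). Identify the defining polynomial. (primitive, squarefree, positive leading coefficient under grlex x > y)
3*x^2 - x + y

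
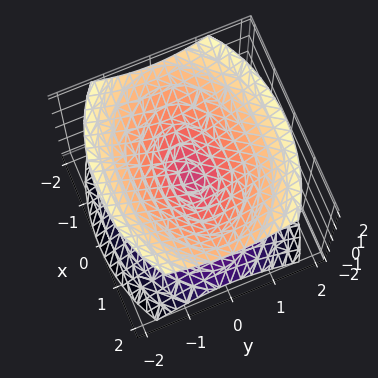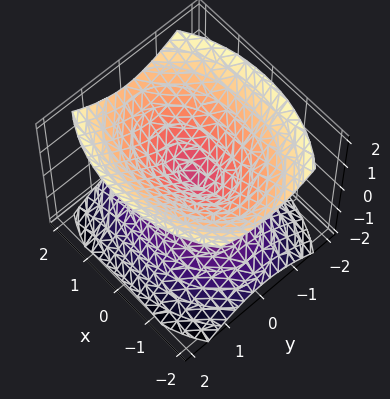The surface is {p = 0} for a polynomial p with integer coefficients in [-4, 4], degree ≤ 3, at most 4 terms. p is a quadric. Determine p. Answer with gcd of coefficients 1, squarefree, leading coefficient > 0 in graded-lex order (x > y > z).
1. I count 2 distinct pieces. Treating them together as one polynomial.
2. Degree: a double cone through the origin; a quadric, so deg p = 2.
3. Symmetries: the x ↦ −x reflection is a symmetry, so x appears only in even powers; the y ↦ −y reflection is a symmetry, so y appears only in even powers; mirror symmetry z ↦ −z ⇒ only even powers of z.
4. Checking where it meets the axes: one z-axis crossing is at z = 0; it crosses the y-axis at the gridline y = 0.
5. Putting this together gives p.

x^2 + 2*y^2 - 2*z^2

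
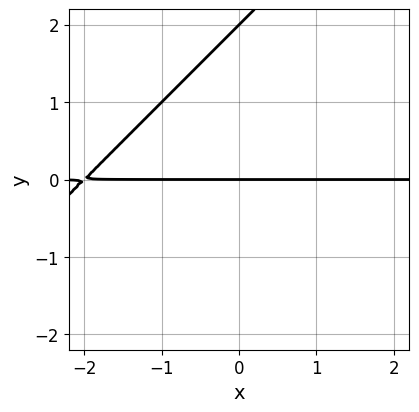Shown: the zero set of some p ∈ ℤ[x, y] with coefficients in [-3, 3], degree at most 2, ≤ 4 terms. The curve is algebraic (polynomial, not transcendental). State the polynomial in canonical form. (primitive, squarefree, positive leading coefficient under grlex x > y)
x*y - y^2 + 2*y

deg p = 2. A generic line meets the curve in up to 2 points.
Reading off the gridlines: the visible x-axis segment lies entirely on the curve; the y-axis gridline crossings are at y ∈ {0, 2}.
Matching integer coefficients to the picture gives p.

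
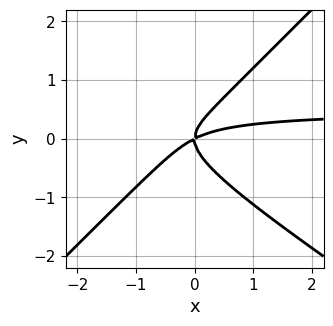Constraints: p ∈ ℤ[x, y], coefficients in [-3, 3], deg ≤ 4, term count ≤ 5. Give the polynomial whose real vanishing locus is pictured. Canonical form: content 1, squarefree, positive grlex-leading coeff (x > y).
2*x^2*y + x*y^2 - 3*y^3 - x^2 + 2*x*y

(a) The degree is 3 — no degree-2 curve has this shape.
(b) Checking where it meets the axes: it meets the y-axis at y = 0 (among the integer gridlines); it meets the x-axis at x = 0 (among the integer gridlines).
(c) The integer polynomial consistent with all of this is the stated p.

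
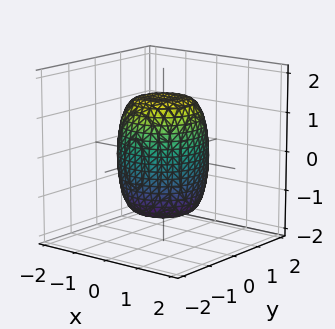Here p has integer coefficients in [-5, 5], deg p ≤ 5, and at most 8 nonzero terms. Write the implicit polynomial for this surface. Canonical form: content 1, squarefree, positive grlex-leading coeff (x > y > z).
2*x^4 + 4*x^2*y^2 + 2*y^4 - x^2 - y^2 + z^2 - 2

Degree: the shape is more complex than any degree-3 surface, so deg p = 4.
By symmetry, the z-axis is an axis of rotation, so x and y enter only as x² + y².
From the axis intercepts and sections: a circular section at z = -1 has radius exactly 1.
The integer polynomial consistent with all of this is the stated p.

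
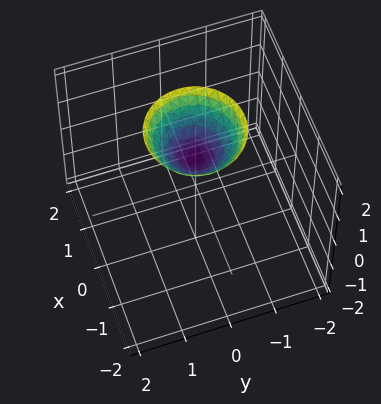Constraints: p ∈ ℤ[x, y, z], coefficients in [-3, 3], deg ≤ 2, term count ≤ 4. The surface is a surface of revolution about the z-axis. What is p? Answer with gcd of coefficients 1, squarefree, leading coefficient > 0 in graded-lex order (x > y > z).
(a) deg p = 2. No degree-1 surface has this shape.
(b) By symmetry, the z-axis is an axis of rotation, so x and y enter only as x² + y².
(c) Against the integer gridlines: no x-intercept at any integer in the box; it misses every integer gridline on the y-axis; a circular section at z = 2 has radius exactly 1; one z-axis crossing is at z = 1.
(d) Solving for integer coefficients yields p as stated.

x^2 + y^2 - z + 1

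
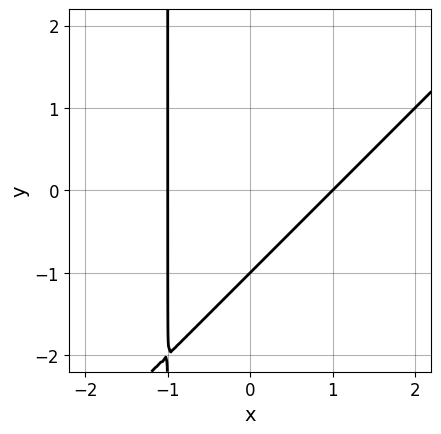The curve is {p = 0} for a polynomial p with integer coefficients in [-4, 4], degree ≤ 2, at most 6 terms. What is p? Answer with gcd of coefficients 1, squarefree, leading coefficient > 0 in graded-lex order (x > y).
x^2 - x*y - y - 1

1. The degree is 2 — a generic line meets the curve in up to 2 points.
2. From the visible intercepts: it meets the y-axis at y = -1 (among the integer gridlines); among the integer gridlines, it crosses the x-axis at x ∈ {-1, 1}.
3. Assembling these constraints gives the stated polynomial.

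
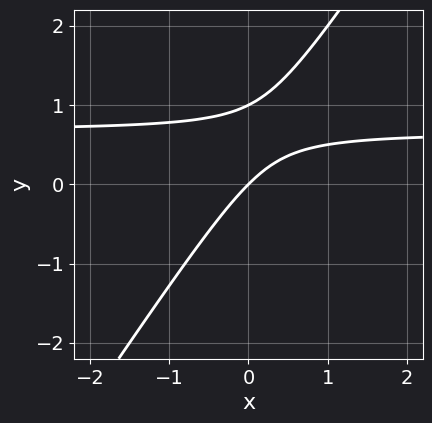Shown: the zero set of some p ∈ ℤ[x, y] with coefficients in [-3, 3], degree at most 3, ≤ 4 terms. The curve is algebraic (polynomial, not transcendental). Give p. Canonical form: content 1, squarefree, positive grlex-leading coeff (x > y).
1. The degree is 2 — a generic line meets the curve in up to 2 points.
2. Observable constraints: it crosses the x-axis at the gridline x = 0; among the integer gridlines, it crosses the y-axis at y ∈ {0, 1}.
3. Together with the visible shape, these determine p as stated.

3*x*y - 2*y^2 - 2*x + 2*y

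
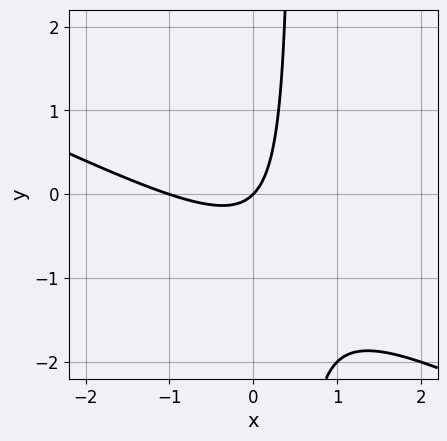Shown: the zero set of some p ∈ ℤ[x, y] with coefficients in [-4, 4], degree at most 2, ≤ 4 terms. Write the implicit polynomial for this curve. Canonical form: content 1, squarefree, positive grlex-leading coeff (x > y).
(a) deg p = 2.
(b) From the axis intercepts and sections: it crosses the y-axis at the gridline y = 0; among the integer gridlines, it crosses the x-axis at x ∈ {-1, 0}.
(c) Assembling these constraints gives the stated polynomial.

x^2 + 2*x*y + x - y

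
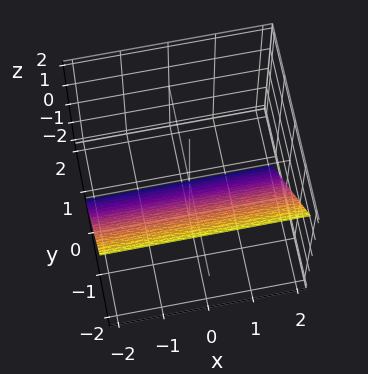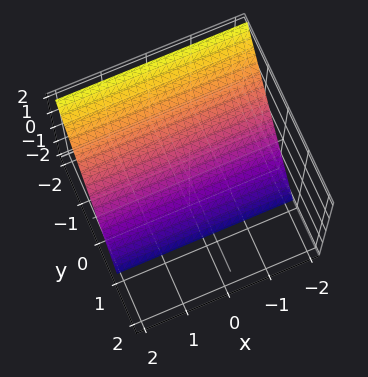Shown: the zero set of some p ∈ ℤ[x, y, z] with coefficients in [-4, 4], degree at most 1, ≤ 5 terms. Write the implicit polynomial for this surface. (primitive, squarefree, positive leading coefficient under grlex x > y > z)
3*y + 2*z + 2

Degree: every cross-section is a straight line — this is a plane, so deg p = 1.
Observable constraints: no x-intercept at any integer in the box; one z-axis crossing is at z = -1.
These observations pin down the coefficients.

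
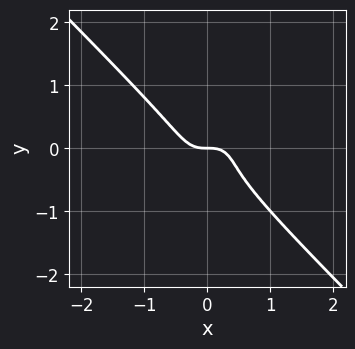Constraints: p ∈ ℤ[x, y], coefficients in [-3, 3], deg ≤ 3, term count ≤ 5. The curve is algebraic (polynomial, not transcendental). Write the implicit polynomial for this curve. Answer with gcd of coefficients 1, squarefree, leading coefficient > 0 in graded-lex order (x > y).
(a) Degree: the shape is more complex than any degree-2 curve, so deg p = 3.
(b) From the axis intercepts and sections: it crosses the y-axis at the gridline y = 0; one x-axis crossing is at x = 0.
(c) These observations pin down the coefficients.

3*x^3 + 3*y^3 + y^2 + y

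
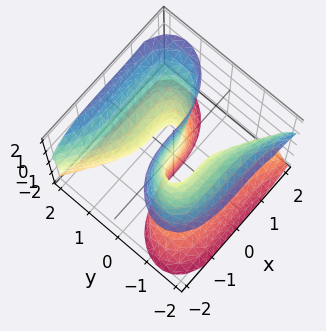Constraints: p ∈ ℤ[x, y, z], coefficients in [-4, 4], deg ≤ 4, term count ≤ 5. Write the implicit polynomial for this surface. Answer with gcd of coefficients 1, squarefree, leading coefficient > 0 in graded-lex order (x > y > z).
x^3 + 2*y^3 - 2*y*z^2 - y

deg p = 3. The shape is more complex than any degree-2 surface.
Checking where it meets the axes: it meets the y-axis at y = 0 (among the integer gridlines); one x-axis crossing is at x = 0.
The integer polynomial consistent with all of this is the stated p. Check: (0, 0, 2) on the z-axis lies on the surface, and p(0, 0, 2) = 0. ✓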